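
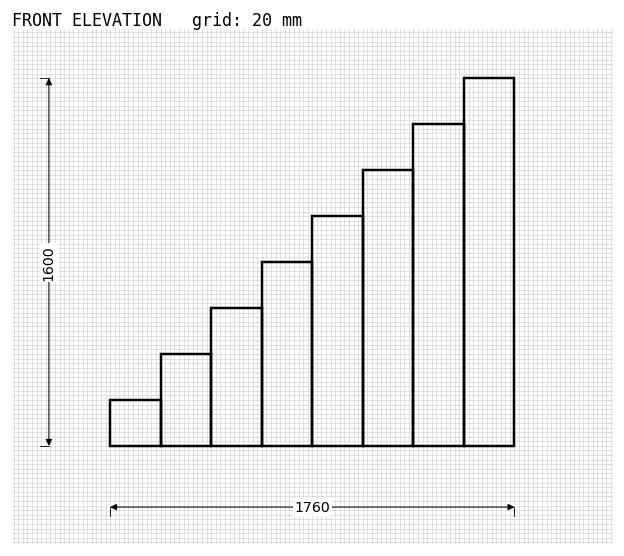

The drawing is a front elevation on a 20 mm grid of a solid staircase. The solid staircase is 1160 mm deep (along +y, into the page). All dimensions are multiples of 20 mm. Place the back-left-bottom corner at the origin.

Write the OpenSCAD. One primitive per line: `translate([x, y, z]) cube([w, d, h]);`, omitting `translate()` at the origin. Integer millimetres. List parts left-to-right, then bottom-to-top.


cube([220, 1160, 200]);
translate([220, 0, 0]) cube([220, 1160, 400]);
translate([440, 0, 0]) cube([220, 1160, 600]);
translate([660, 0, 0]) cube([220, 1160, 800]);
translate([880, 0, 0]) cube([220, 1160, 1000]);
translate([1100, 0, 0]) cube([220, 1160, 1200]);
translate([1320, 0, 0]) cube([220, 1160, 1400]);
translate([1540, 0, 0]) cube([220, 1160, 1600]);


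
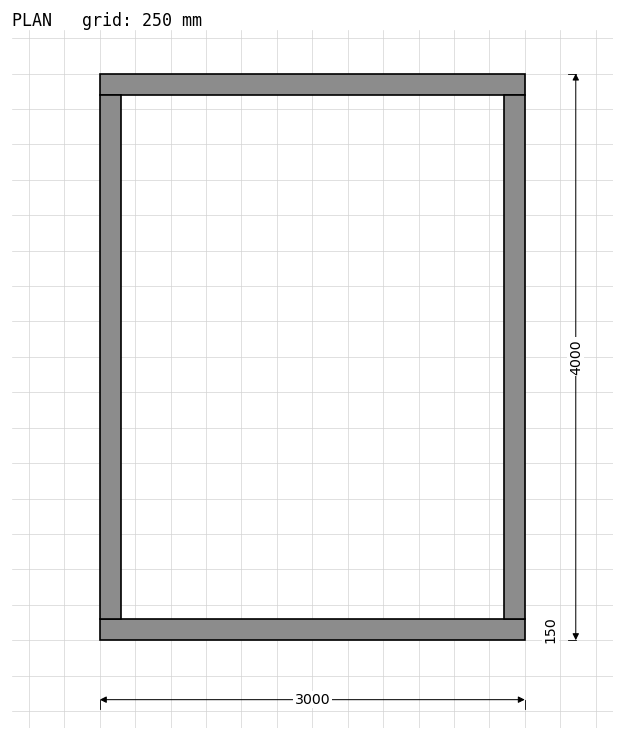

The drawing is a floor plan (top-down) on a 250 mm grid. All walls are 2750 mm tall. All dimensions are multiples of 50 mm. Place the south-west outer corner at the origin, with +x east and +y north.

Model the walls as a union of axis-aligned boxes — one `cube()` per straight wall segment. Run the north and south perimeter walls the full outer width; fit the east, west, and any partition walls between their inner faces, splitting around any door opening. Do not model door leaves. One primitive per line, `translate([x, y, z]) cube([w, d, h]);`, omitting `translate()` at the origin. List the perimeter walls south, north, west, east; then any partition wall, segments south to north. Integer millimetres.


cube([3000, 150, 2750]);
translate([0, 3850, 0]) cube([3000, 150, 2750]);
translate([0, 150, 0]) cube([150, 3700, 2750]);
translate([2850, 150, 0]) cube([150, 3700, 2750]);


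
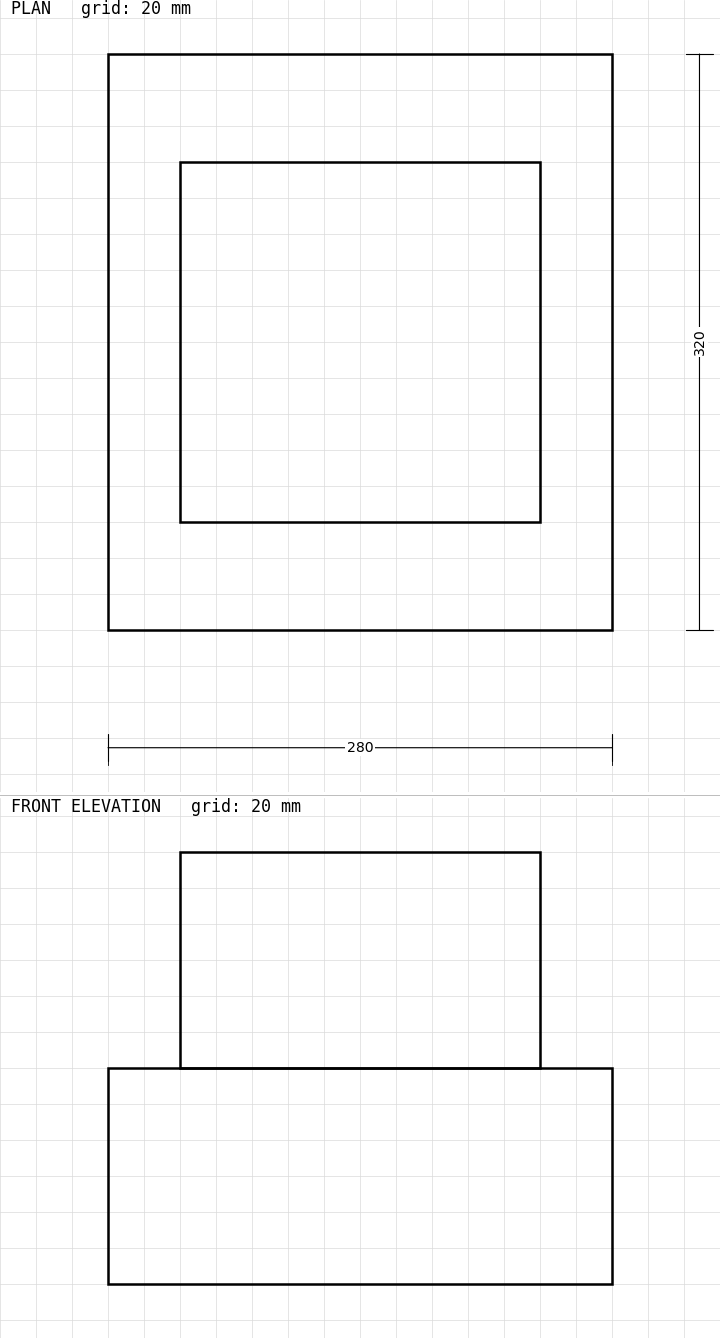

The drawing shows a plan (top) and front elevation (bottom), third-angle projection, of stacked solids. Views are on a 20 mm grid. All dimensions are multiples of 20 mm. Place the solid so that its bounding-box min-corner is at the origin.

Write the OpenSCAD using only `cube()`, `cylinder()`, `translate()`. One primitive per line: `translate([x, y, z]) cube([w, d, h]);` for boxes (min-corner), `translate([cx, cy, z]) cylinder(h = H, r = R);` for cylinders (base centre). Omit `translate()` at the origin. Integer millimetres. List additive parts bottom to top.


cube([280, 320, 120]);
translate([40, 60, 120]) cube([200, 200, 120]);


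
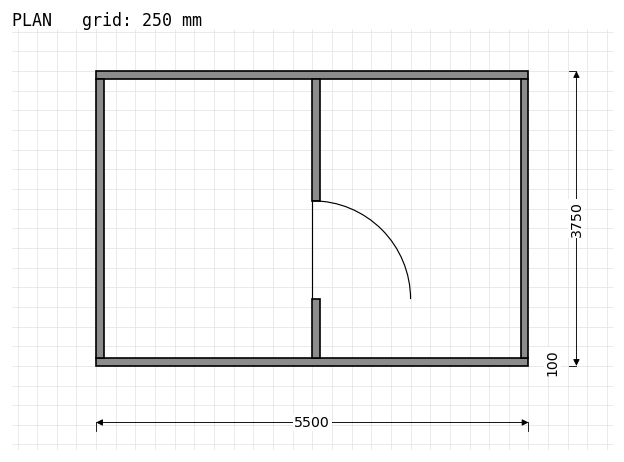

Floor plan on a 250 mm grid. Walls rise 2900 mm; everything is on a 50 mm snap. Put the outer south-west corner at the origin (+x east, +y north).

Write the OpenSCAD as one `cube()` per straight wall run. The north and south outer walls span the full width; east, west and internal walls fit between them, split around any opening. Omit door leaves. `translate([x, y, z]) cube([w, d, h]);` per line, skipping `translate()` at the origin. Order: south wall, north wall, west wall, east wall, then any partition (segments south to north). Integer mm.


cube([5500, 100, 2900]);
translate([0, 3650, 0]) cube([5500, 100, 2900]);
translate([0, 100, 0]) cube([100, 3550, 2900]);
translate([5400, 100, 0]) cube([100, 3550, 2900]);
translate([2750, 100, 0]) cube([100, 750, 2900]);
translate([2750, 2100, 0]) cube([100, 1550, 2900]);


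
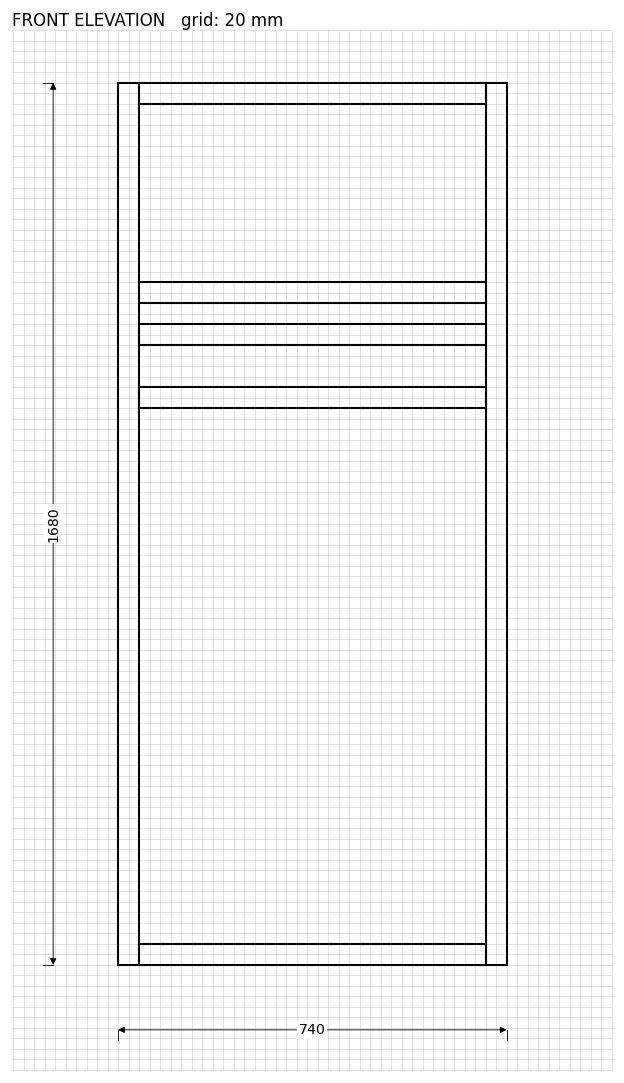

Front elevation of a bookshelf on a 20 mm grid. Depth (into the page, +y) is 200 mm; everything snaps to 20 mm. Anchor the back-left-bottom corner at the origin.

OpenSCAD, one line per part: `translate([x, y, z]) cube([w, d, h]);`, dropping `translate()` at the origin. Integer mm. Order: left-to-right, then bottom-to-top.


cube([40, 200, 1680]);
translate([40, 0, 0]) cube([660, 200, 40]);
translate([40, 0, 1060]) cube([660, 200, 40]);
translate([40, 0, 1180]) cube([660, 200, 40]);
translate([40, 0, 1260]) cube([660, 200, 40]);
translate([40, 0, 1640]) cube([660, 200, 40]);
translate([700, 0, 0]) cube([40, 200, 1680]);


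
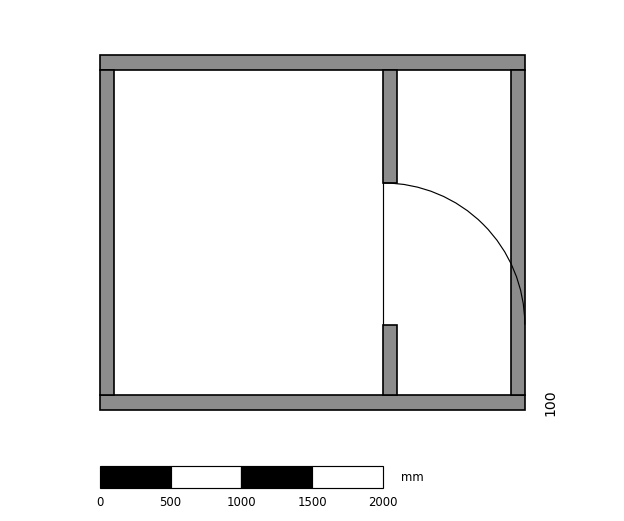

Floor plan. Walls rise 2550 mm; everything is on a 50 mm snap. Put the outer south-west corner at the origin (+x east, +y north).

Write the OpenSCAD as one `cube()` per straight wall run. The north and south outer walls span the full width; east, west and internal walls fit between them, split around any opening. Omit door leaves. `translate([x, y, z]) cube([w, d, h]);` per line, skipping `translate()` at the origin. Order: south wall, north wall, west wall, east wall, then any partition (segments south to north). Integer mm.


cube([3000, 100, 2550]);
translate([0, 2400, 0]) cube([3000, 100, 2550]);
translate([0, 100, 0]) cube([100, 2300, 2550]);
translate([2900, 100, 0]) cube([100, 2300, 2550]);
translate([2000, 100, 0]) cube([100, 500, 2550]);
translate([2000, 1600, 0]) cube([100, 800, 2550]);


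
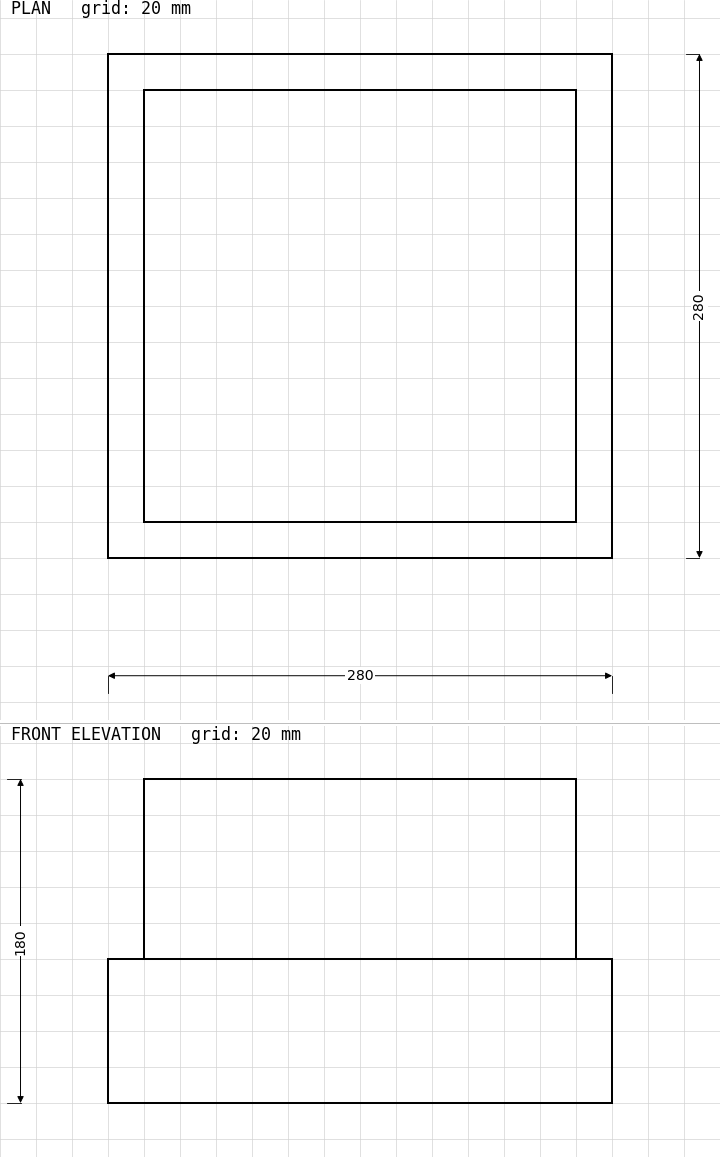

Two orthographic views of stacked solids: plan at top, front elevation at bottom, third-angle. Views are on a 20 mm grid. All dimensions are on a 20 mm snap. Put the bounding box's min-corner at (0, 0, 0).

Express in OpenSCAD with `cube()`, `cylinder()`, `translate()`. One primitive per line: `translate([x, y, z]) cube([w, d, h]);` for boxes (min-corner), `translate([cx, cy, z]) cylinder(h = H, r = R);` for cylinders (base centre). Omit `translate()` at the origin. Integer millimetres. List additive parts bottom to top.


cube([280, 280, 80]);
translate([20, 20, 80]) cube([240, 240, 100]);


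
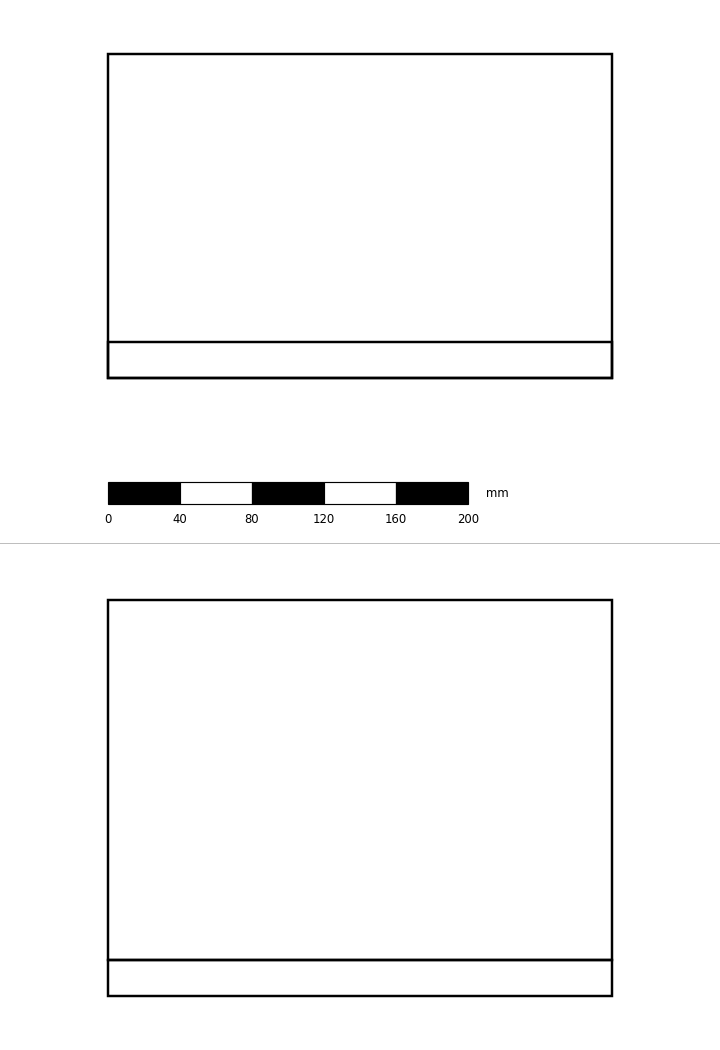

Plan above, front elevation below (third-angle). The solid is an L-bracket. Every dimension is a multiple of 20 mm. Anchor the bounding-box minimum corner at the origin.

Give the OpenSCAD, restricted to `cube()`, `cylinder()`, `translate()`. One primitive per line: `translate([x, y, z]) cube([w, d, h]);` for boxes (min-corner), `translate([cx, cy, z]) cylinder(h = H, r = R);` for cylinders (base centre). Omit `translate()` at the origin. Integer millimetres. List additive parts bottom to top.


cube([280, 180, 20]);
translate([0, 0, 20]) cube([280, 20, 200]);


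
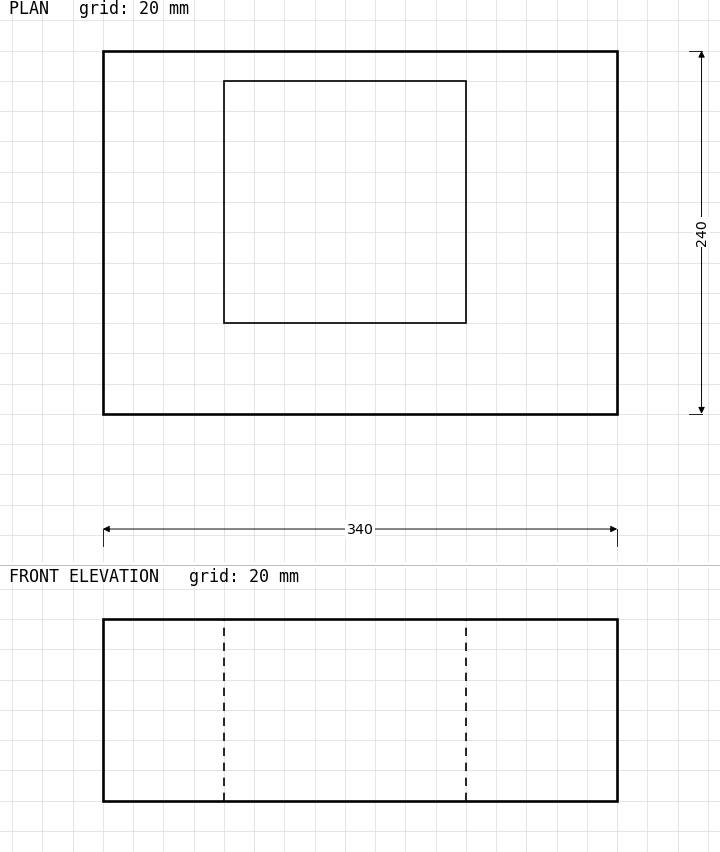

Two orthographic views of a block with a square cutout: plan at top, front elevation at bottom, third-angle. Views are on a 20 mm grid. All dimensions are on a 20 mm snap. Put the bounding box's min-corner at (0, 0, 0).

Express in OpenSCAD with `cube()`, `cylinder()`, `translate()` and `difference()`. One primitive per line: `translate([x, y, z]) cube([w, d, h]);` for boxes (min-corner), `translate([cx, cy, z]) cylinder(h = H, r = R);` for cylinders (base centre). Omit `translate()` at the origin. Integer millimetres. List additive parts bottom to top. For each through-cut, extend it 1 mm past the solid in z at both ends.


difference() {
  cube([340, 240, 120]);
  translate([80, 60, -1]) cube([160, 160, 122]);
}


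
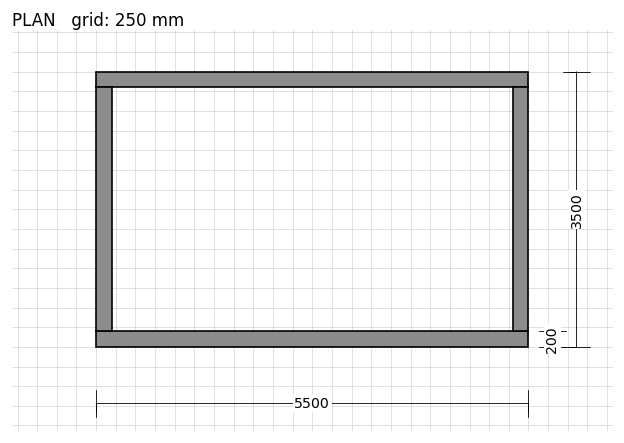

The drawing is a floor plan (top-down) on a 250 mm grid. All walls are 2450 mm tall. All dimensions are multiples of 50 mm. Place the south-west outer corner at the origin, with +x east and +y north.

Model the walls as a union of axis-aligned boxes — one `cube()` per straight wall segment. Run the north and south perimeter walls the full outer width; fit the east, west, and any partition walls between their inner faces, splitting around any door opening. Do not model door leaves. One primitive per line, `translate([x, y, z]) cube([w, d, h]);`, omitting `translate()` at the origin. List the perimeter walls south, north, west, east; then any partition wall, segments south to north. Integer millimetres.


cube([5500, 200, 2450]);
translate([0, 3300, 0]) cube([5500, 200, 2450]);
translate([0, 200, 0]) cube([200, 3100, 2450]);
translate([5300, 200, 0]) cube([200, 3100, 2450]);


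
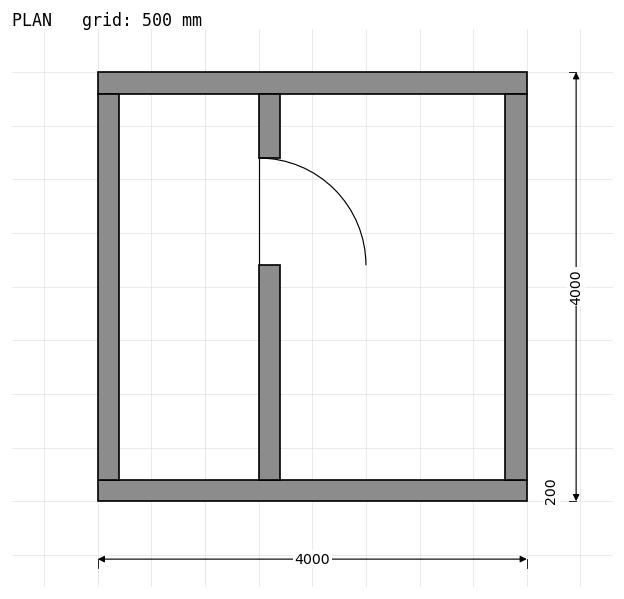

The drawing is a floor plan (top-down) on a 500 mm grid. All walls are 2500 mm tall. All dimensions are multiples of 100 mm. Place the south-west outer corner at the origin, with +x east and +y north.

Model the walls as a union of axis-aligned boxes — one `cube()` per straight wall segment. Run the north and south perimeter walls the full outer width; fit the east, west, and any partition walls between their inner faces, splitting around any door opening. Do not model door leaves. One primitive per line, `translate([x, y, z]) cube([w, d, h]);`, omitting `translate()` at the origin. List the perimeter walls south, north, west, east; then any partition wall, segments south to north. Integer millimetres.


cube([4000, 200, 2500]);
translate([0, 3800, 0]) cube([4000, 200, 2500]);
translate([0, 200, 0]) cube([200, 3600, 2500]);
translate([3800, 200, 0]) cube([200, 3600, 2500]);
translate([1500, 200, 0]) cube([200, 2000, 2500]);
translate([1500, 3200, 0]) cube([200, 600, 2500]);


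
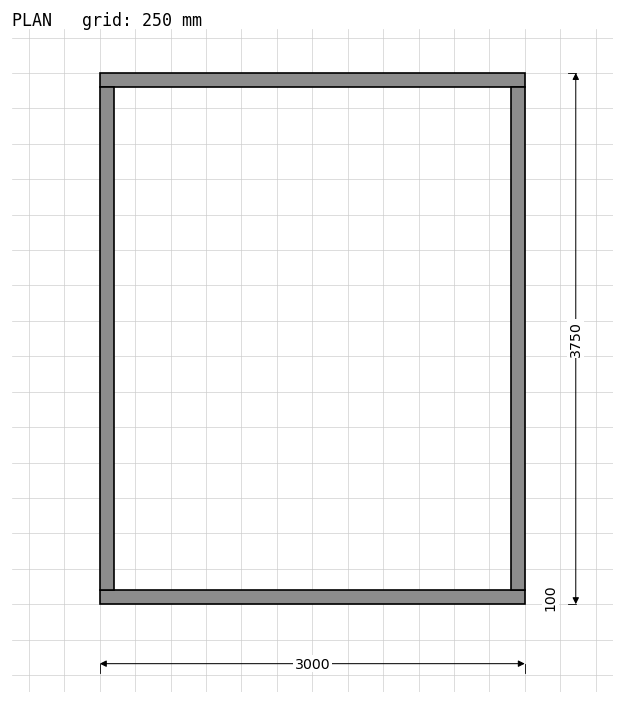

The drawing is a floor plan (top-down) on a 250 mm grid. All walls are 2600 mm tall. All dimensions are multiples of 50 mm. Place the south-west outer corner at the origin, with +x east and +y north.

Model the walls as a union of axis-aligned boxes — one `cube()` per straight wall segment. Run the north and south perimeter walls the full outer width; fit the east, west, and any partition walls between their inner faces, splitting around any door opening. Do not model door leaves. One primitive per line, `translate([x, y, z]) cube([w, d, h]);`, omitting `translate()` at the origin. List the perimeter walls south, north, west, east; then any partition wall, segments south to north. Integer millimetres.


cube([3000, 100, 2600]);
translate([0, 3650, 0]) cube([3000, 100, 2600]);
translate([0, 100, 0]) cube([100, 3550, 2600]);
translate([2900, 100, 0]) cube([100, 3550, 2600]);


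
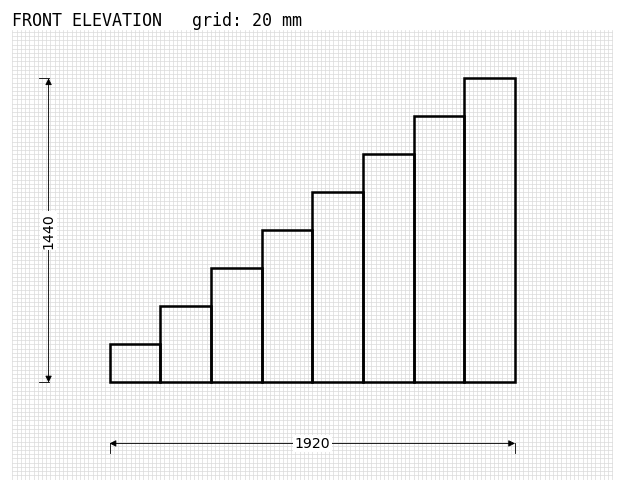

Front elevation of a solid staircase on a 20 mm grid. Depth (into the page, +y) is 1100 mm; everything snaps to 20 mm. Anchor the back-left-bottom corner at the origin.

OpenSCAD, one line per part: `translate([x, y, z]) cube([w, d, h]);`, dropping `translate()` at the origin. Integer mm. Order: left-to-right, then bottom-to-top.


cube([240, 1100, 180]);
translate([240, 0, 0]) cube([240, 1100, 360]);
translate([480, 0, 0]) cube([240, 1100, 540]);
translate([720, 0, 0]) cube([240, 1100, 720]);
translate([960, 0, 0]) cube([240, 1100, 900]);
translate([1200, 0, 0]) cube([240, 1100, 1080]);
translate([1440, 0, 0]) cube([240, 1100, 1260]);
translate([1680, 0, 0]) cube([240, 1100, 1440]);


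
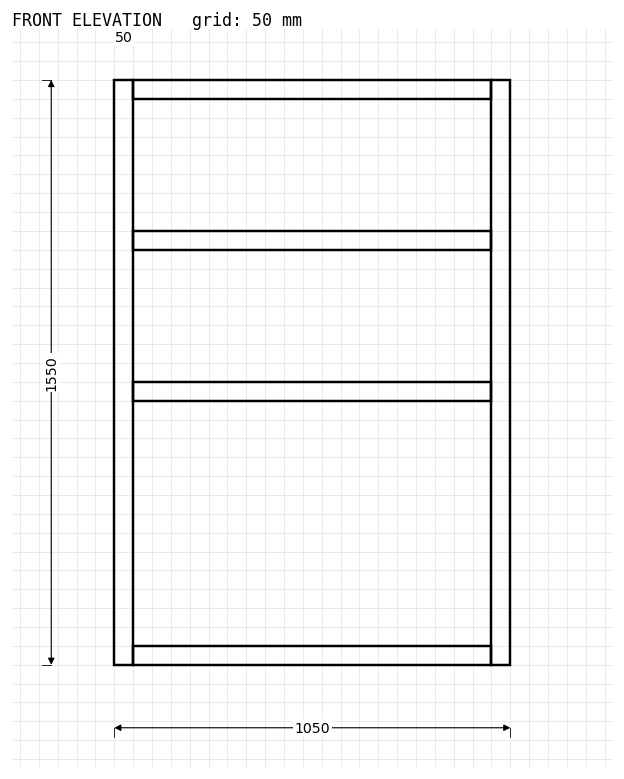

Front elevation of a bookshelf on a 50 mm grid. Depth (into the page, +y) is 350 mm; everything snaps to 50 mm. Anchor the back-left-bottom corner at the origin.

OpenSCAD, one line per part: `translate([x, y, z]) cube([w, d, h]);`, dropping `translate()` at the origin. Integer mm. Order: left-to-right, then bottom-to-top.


cube([50, 350, 1550]);
translate([50, 0, 0]) cube([950, 350, 50]);
translate([50, 0, 700]) cube([950, 350, 50]);
translate([50, 0, 1100]) cube([950, 350, 50]);
translate([50, 0, 1500]) cube([950, 350, 50]);
translate([1000, 0, 0]) cube([50, 350, 1550]);


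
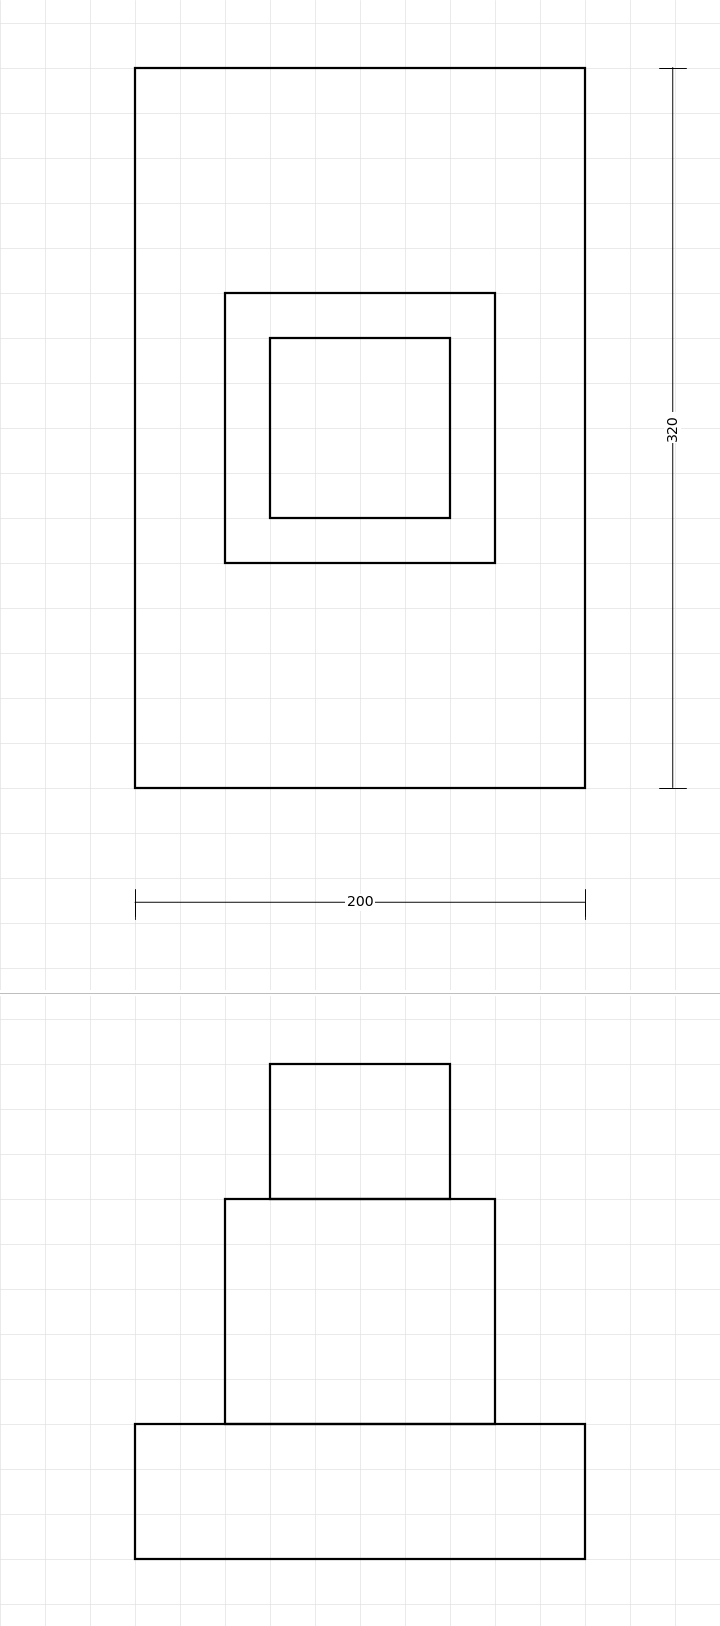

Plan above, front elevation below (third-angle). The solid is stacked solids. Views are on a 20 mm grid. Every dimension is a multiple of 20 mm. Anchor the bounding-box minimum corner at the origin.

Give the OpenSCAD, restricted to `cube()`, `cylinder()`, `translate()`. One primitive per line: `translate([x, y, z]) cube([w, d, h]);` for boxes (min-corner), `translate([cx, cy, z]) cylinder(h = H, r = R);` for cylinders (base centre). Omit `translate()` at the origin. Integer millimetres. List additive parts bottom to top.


cube([200, 320, 60]);
translate([40, 100, 60]) cube([120, 120, 100]);
translate([60, 120, 160]) cube([80, 80, 60]);


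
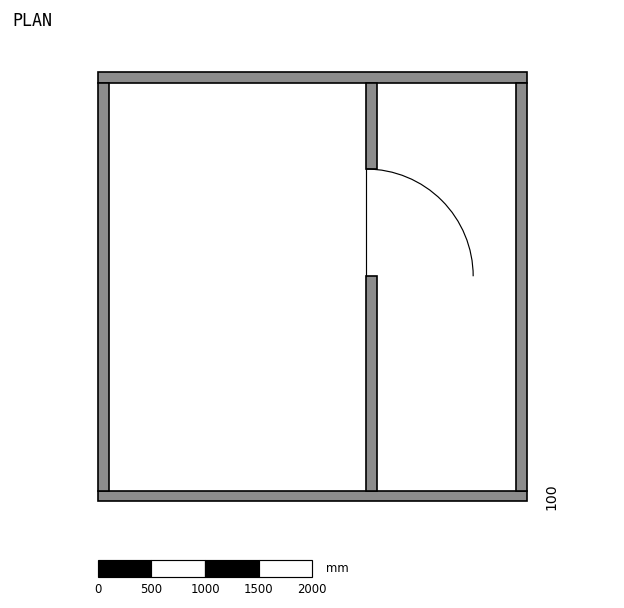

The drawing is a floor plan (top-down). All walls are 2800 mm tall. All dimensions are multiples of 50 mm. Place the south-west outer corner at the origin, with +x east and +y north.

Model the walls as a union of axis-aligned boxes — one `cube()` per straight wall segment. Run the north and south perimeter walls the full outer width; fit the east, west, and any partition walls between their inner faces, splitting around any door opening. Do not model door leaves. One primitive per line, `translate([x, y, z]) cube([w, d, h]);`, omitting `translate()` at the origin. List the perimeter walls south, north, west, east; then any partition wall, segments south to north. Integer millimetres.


cube([4000, 100, 2800]);
translate([0, 3900, 0]) cube([4000, 100, 2800]);
translate([0, 100, 0]) cube([100, 3800, 2800]);
translate([3900, 100, 0]) cube([100, 3800, 2800]);
translate([2500, 100, 0]) cube([100, 2000, 2800]);
translate([2500, 3100, 0]) cube([100, 800, 2800]);


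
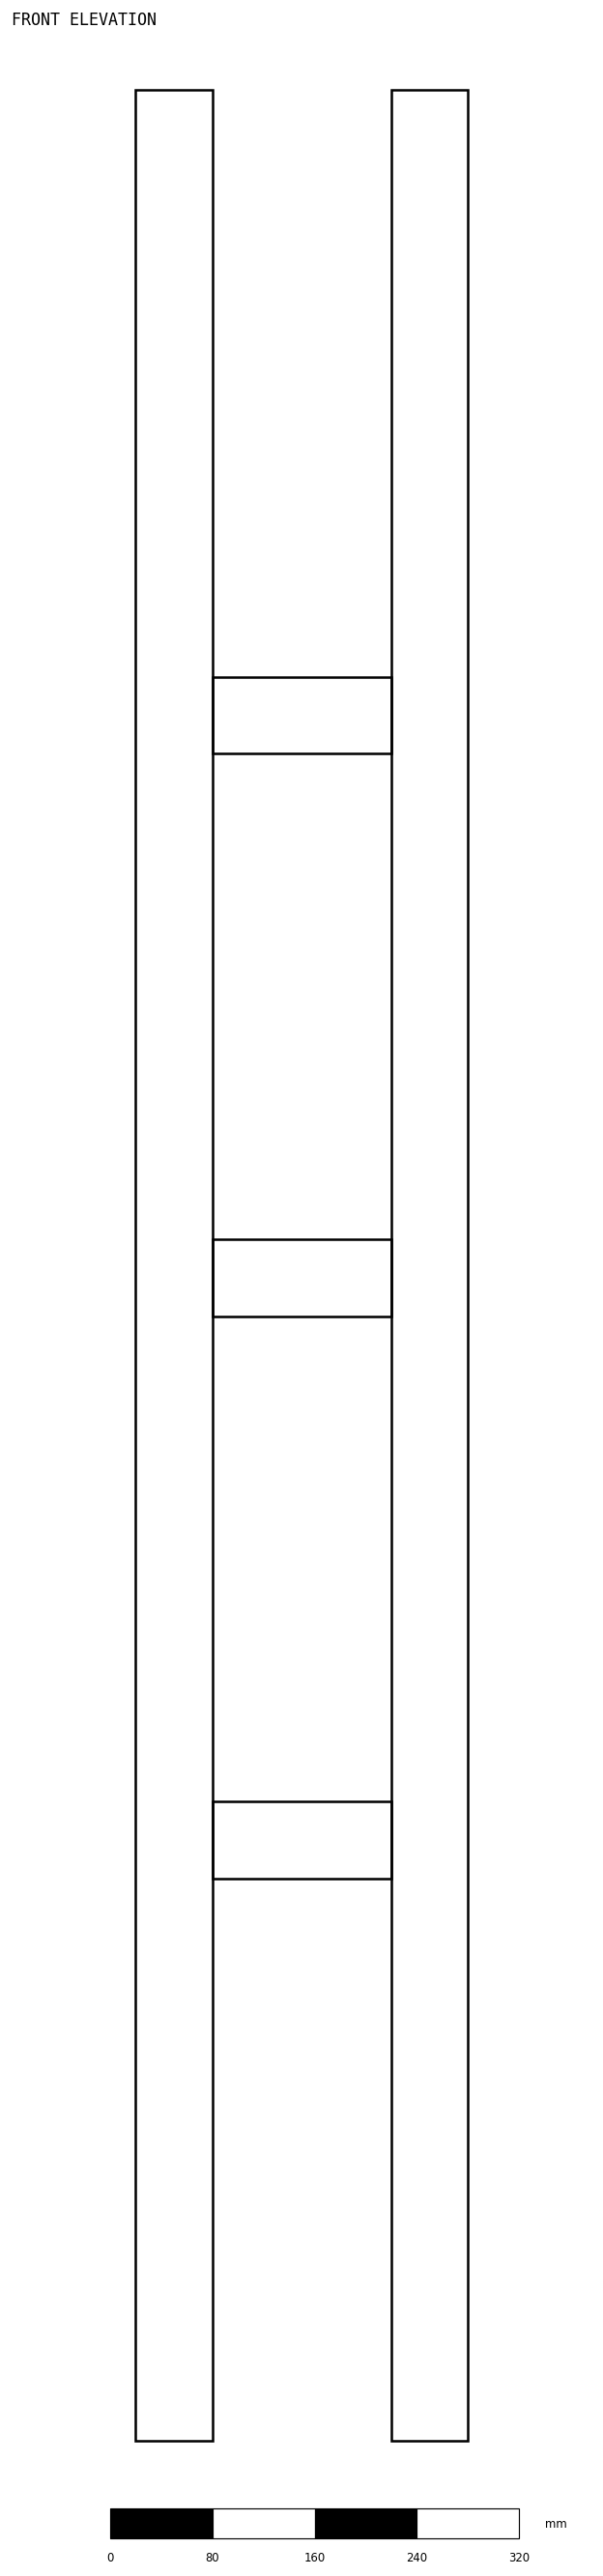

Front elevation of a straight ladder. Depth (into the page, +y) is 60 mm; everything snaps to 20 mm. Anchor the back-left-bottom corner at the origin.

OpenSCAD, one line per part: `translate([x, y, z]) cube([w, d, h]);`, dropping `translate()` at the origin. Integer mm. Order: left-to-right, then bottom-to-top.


cube([60, 60, 1840]);
translate([60, 0, 440]) cube([140, 60, 60]);
translate([60, 0, 880]) cube([140, 60, 60]);
translate([60, 0, 1320]) cube([140, 60, 60]);
translate([200, 0, 0]) cube([60, 60, 1840]);


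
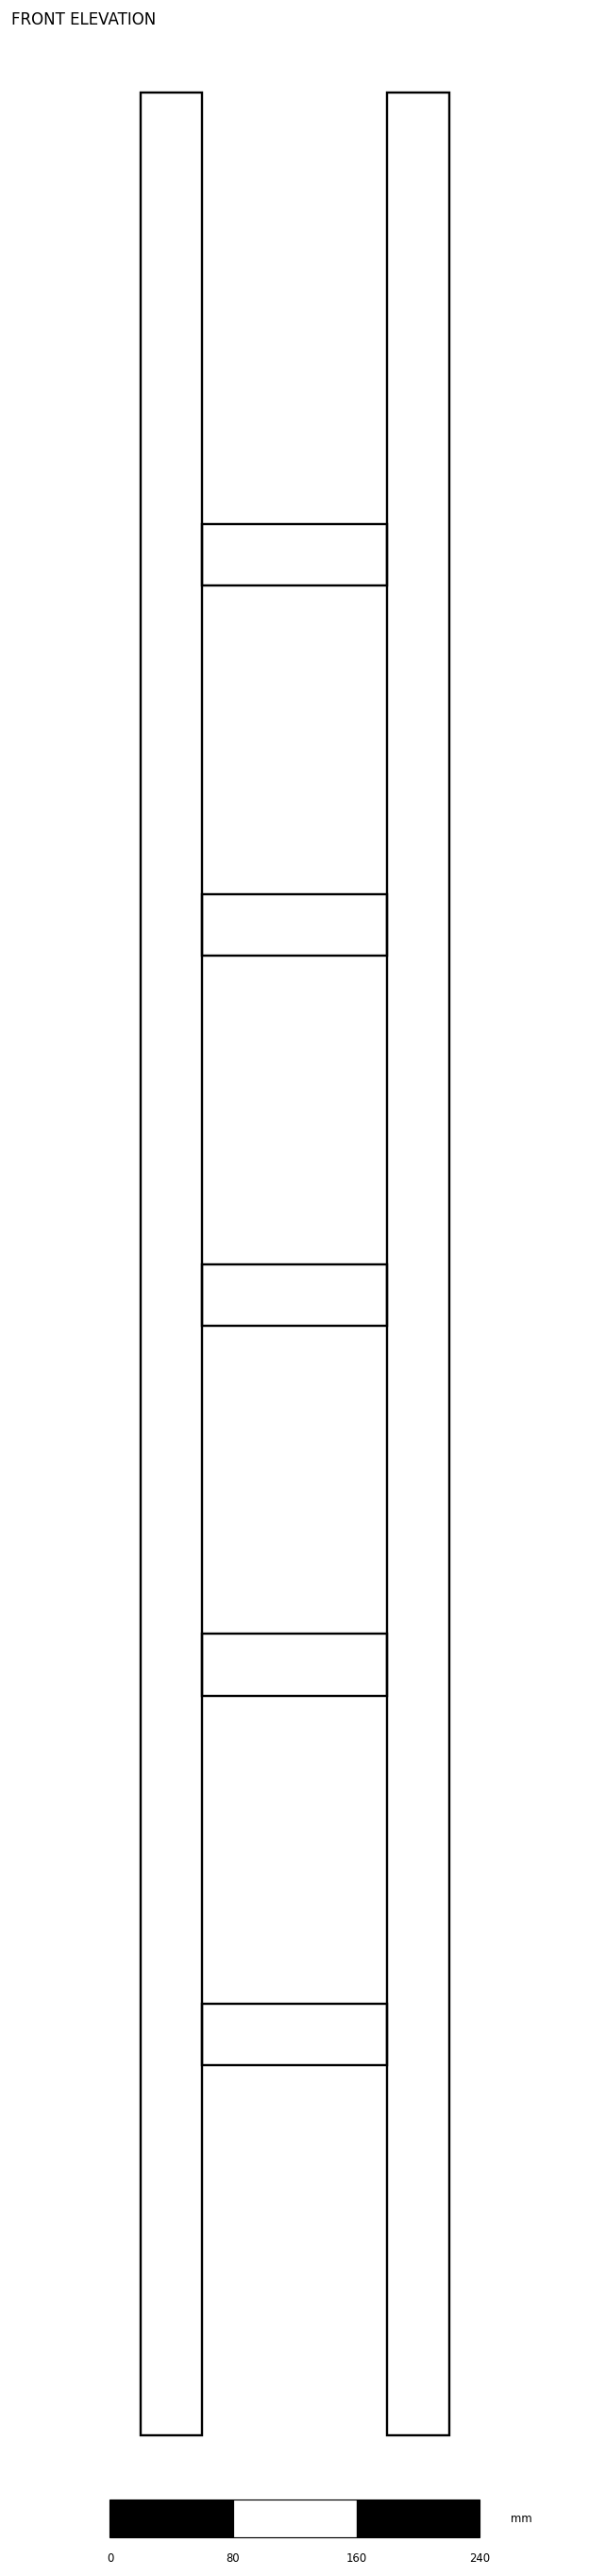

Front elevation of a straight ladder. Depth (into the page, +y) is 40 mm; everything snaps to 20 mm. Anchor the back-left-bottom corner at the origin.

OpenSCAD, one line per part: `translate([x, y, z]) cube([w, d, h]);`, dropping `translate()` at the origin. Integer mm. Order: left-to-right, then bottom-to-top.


cube([40, 40, 1520]);
translate([40, 0, 240]) cube([120, 40, 40]);
translate([40, 0, 480]) cube([120, 40, 40]);
translate([40, 0, 720]) cube([120, 40, 40]);
translate([40, 0, 960]) cube([120, 40, 40]);
translate([40, 0, 1200]) cube([120, 40, 40]);
translate([160, 0, 0]) cube([40, 40, 1520]);


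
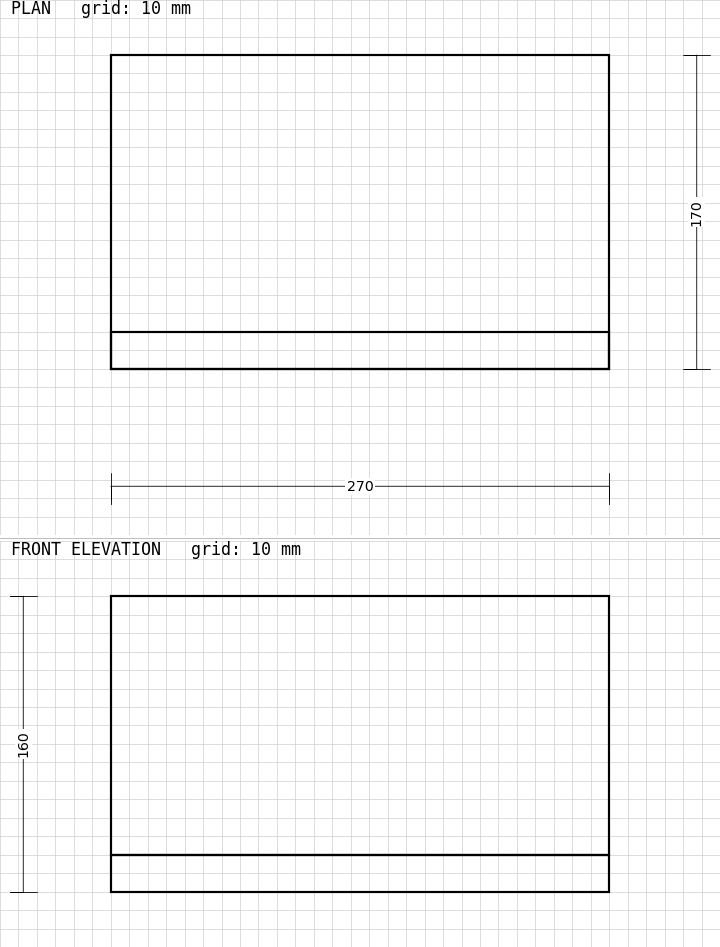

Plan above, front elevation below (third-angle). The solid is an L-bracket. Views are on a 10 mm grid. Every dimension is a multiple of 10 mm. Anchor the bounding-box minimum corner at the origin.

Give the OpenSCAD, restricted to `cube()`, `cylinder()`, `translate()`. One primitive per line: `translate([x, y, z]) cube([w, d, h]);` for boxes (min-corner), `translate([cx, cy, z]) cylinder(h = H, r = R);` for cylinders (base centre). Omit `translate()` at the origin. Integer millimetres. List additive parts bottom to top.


cube([270, 170, 20]);
translate([0, 0, 20]) cube([270, 20, 140]);


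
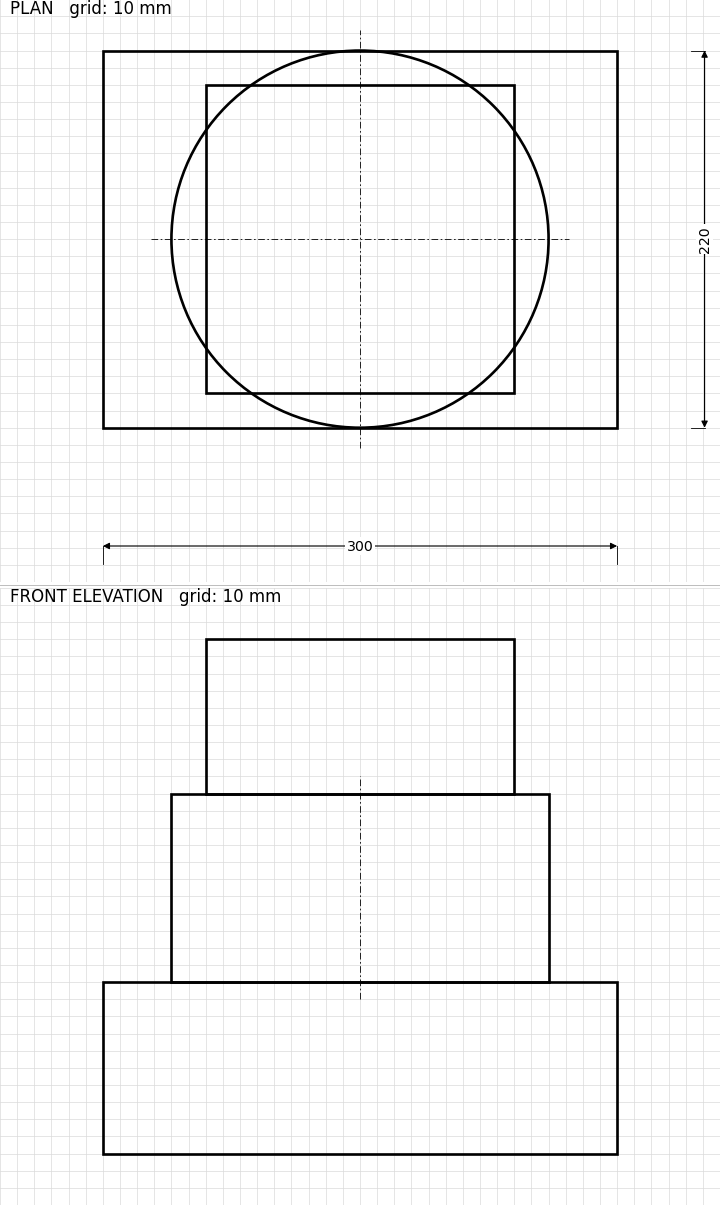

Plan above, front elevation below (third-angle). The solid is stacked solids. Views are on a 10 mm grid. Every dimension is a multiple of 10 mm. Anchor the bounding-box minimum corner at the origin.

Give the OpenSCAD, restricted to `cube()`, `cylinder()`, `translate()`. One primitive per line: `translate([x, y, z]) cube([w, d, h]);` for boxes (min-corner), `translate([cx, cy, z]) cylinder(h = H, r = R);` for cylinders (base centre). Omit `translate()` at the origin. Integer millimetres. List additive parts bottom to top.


cube([300, 220, 100]);
translate([150, 110, 100]) cylinder(h = 110, r = 110);
translate([60, 20, 210]) cube([180, 180, 90]);


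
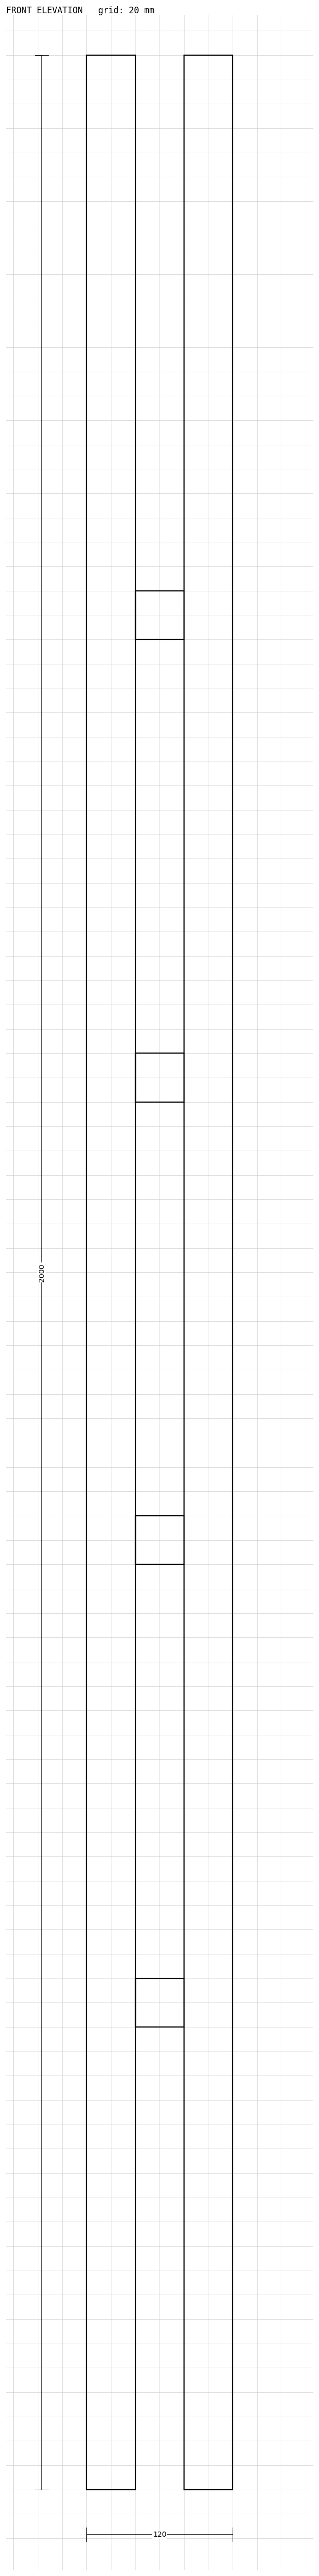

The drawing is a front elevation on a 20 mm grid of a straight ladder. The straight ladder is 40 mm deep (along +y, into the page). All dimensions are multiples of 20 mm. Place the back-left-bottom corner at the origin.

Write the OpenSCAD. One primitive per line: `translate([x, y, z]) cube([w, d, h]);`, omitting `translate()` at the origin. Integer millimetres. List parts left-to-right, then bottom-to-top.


cube([40, 40, 2000]);
translate([40, 0, 380]) cube([40, 40, 40]);
translate([40, 0, 760]) cube([40, 40, 40]);
translate([40, 0, 1140]) cube([40, 40, 40]);
translate([40, 0, 1520]) cube([40, 40, 40]);
translate([80, 0, 0]) cube([40, 40, 2000]);


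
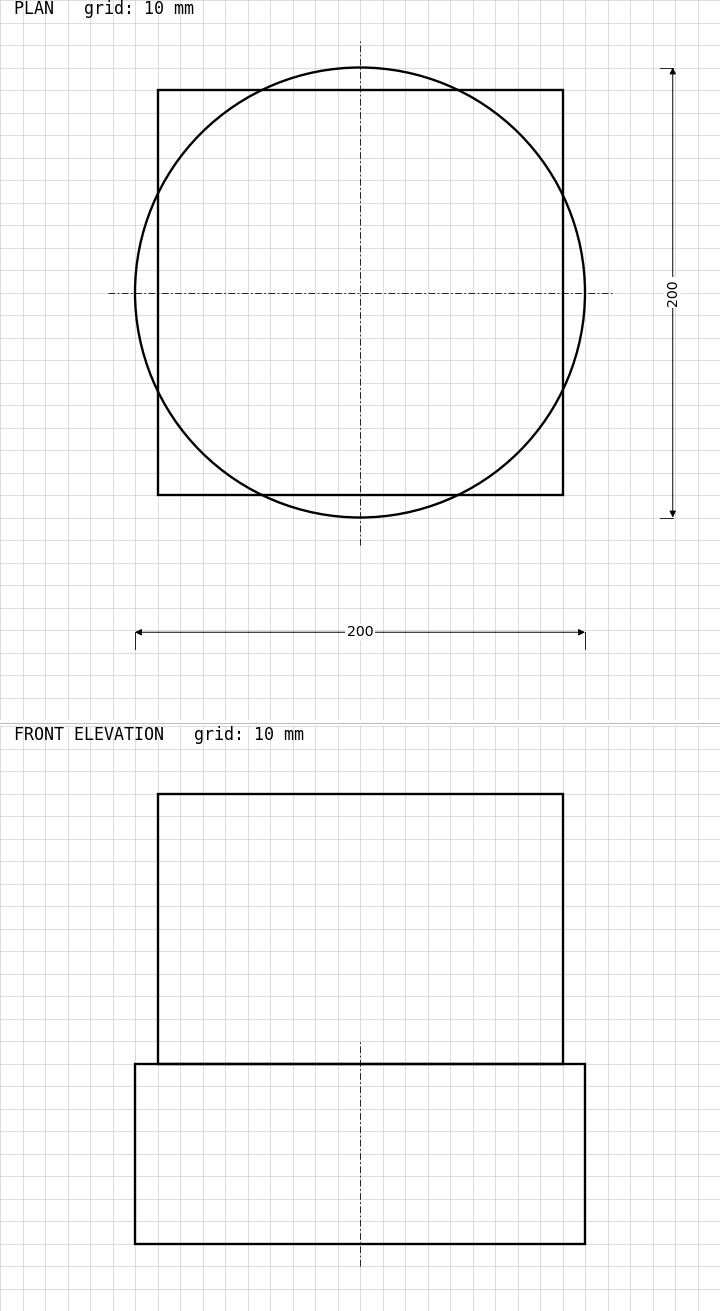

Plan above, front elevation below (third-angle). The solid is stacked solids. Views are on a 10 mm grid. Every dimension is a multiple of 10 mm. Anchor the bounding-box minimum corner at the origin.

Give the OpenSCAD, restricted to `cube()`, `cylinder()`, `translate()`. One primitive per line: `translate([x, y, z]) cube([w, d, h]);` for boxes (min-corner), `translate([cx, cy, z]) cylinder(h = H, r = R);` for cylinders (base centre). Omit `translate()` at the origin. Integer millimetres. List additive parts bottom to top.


translate([100, 100, 0]) cylinder(h = 80, r = 100);
translate([10, 10, 80]) cube([180, 180, 120]);


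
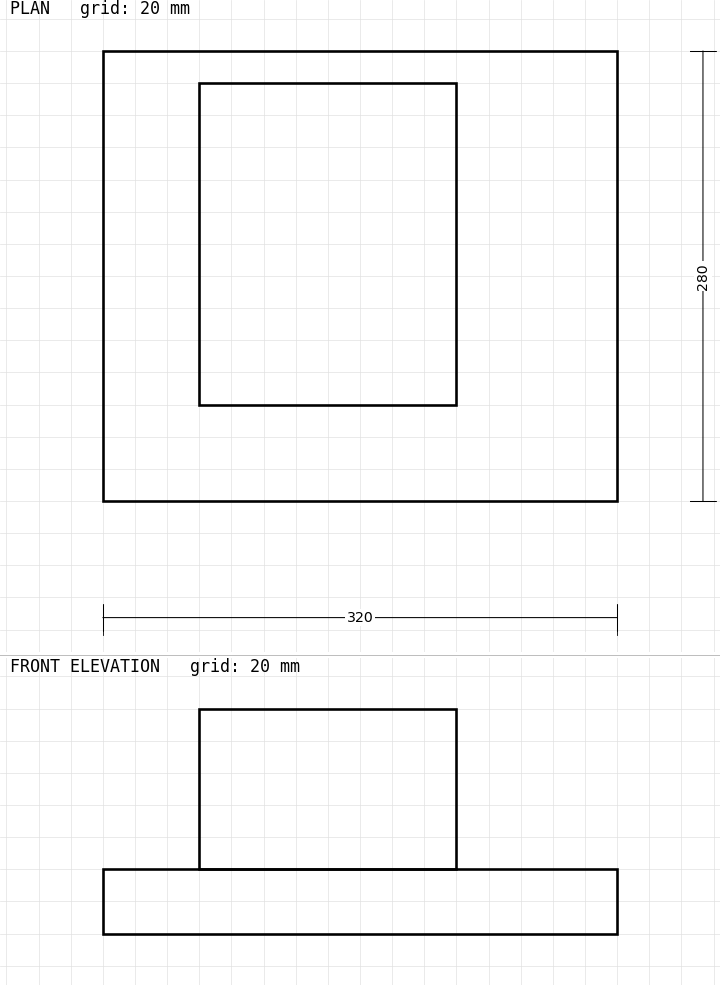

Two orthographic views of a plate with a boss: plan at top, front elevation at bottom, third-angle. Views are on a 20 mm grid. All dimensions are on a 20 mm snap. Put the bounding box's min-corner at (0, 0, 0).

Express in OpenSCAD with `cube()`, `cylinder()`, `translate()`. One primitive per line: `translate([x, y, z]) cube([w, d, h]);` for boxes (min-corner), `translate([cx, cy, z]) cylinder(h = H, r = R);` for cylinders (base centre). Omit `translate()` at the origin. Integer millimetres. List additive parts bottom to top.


cube([320, 280, 40]);
translate([60, 60, 40]) cube([160, 200, 100]);


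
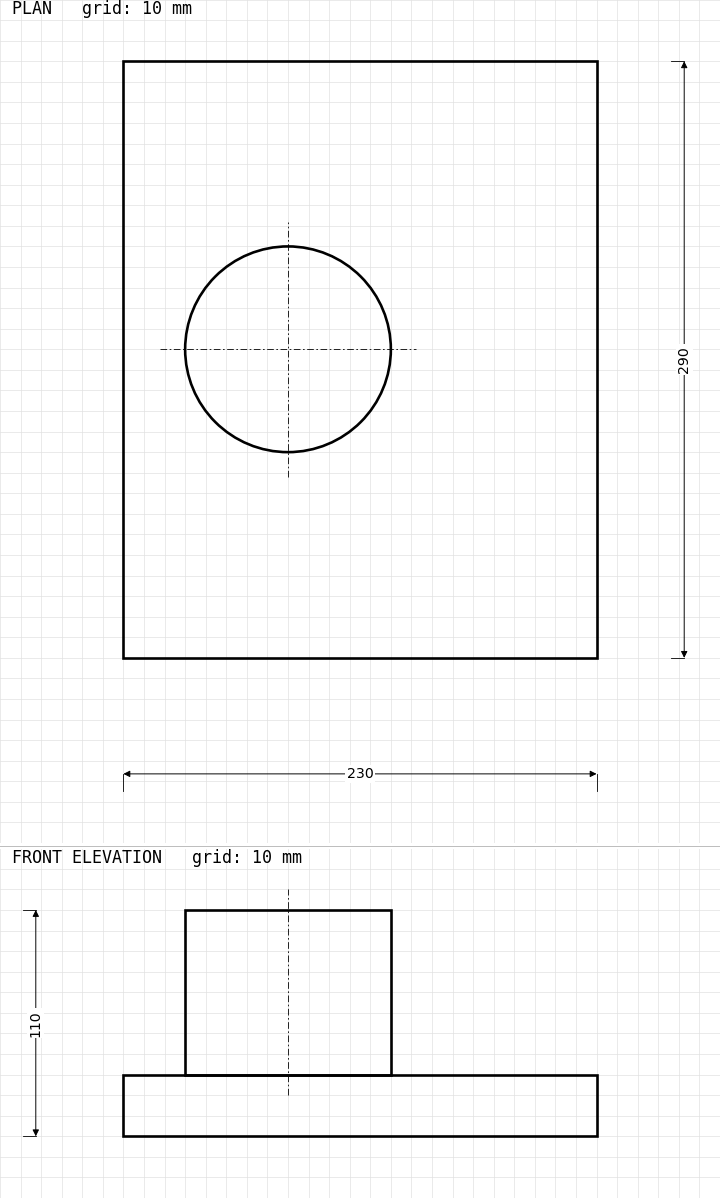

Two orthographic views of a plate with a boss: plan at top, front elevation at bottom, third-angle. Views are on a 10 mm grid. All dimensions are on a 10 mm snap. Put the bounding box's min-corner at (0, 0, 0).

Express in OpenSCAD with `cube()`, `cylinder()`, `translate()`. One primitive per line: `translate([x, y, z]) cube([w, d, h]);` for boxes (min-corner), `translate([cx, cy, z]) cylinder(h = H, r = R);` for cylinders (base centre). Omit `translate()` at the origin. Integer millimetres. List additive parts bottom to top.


cube([230, 290, 30]);
translate([80, 150, 30]) cylinder(h = 80, r = 50);


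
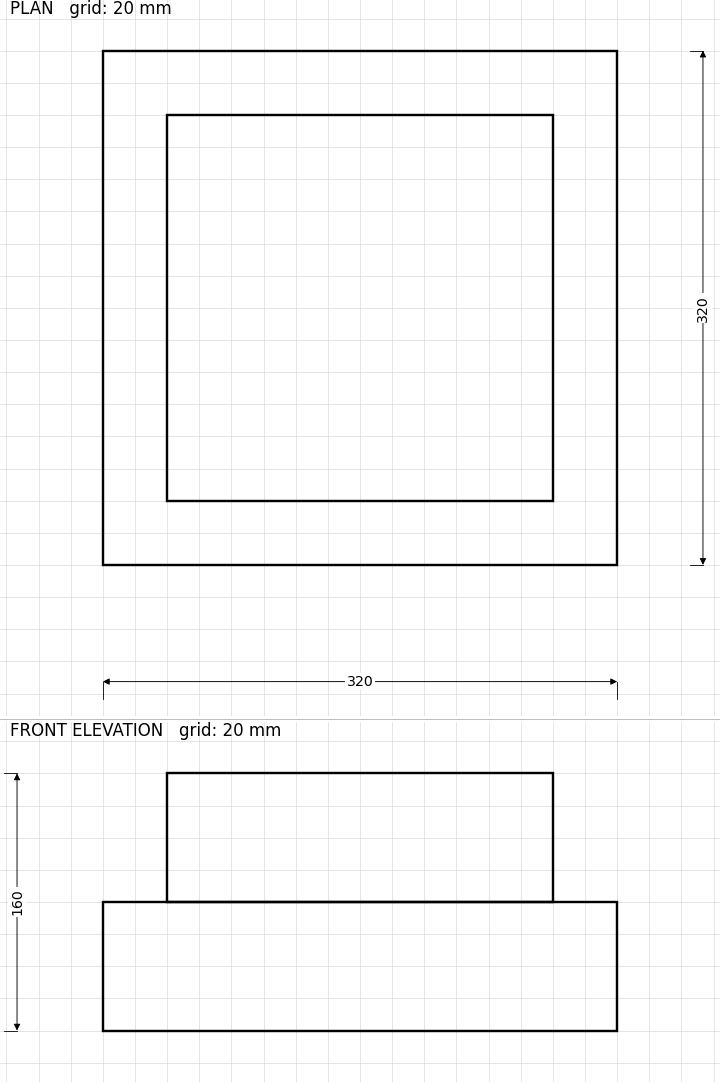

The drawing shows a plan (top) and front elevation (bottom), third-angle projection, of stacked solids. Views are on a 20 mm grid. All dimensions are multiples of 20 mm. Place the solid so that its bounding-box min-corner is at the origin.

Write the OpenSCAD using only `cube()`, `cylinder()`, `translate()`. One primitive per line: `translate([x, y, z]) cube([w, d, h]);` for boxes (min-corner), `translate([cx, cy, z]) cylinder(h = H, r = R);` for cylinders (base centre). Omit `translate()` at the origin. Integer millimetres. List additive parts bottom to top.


cube([320, 320, 80]);
translate([40, 40, 80]) cube([240, 240, 80]);


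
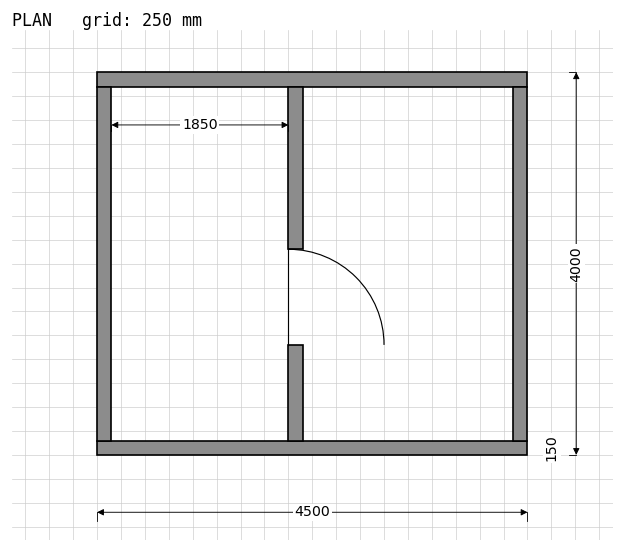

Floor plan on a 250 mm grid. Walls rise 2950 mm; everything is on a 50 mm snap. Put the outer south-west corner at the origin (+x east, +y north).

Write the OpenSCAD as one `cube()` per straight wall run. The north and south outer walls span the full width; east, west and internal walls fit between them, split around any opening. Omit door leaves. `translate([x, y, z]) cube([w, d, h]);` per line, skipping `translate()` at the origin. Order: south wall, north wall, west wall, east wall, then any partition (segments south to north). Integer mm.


cube([4500, 150, 2950]);
translate([0, 3850, 0]) cube([4500, 150, 2950]);
translate([0, 150, 0]) cube([150, 3700, 2950]);
translate([4350, 150, 0]) cube([150, 3700, 2950]);
translate([2000, 150, 0]) cube([150, 1000, 2950]);
translate([2000, 2150, 0]) cube([150, 1700, 2950]);


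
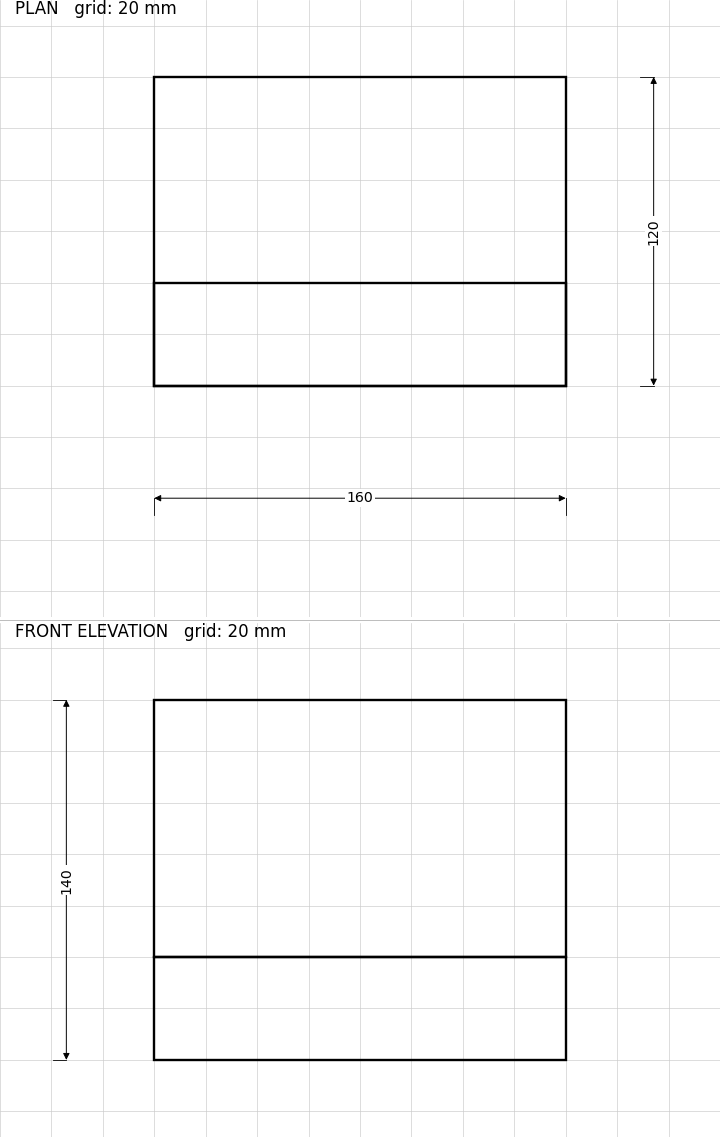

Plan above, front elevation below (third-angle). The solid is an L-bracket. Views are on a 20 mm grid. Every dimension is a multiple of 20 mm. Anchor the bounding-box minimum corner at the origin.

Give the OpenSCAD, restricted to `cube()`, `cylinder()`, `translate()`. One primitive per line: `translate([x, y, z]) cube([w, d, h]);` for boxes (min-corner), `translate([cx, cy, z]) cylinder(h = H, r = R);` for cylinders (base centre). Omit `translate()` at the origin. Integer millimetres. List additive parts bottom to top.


cube([160, 120, 40]);
translate([0, 0, 40]) cube([160, 40, 100]);


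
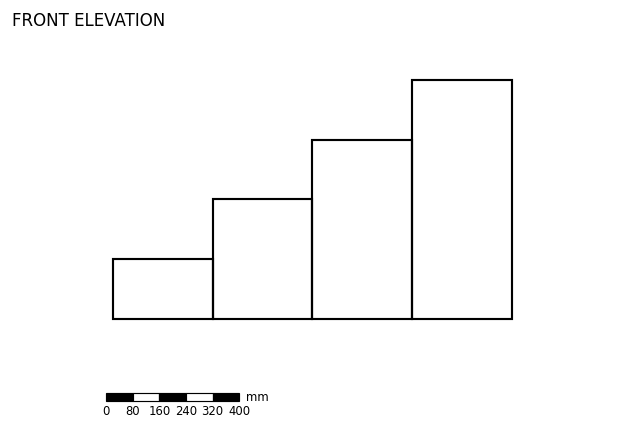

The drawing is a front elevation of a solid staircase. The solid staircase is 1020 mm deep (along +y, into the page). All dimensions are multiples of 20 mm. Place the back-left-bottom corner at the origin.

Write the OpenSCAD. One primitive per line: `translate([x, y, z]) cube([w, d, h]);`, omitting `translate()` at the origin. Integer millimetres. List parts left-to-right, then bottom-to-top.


cube([300, 1020, 180]);
translate([300, 0, 0]) cube([300, 1020, 360]);
translate([600, 0, 0]) cube([300, 1020, 540]);
translate([900, 0, 0]) cube([300, 1020, 720]);


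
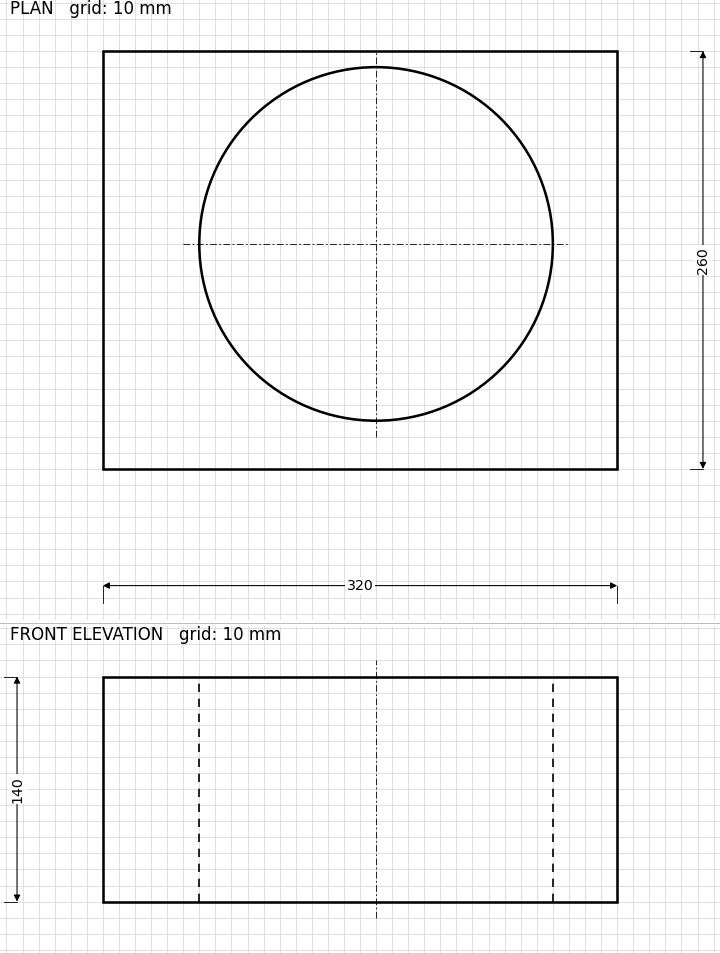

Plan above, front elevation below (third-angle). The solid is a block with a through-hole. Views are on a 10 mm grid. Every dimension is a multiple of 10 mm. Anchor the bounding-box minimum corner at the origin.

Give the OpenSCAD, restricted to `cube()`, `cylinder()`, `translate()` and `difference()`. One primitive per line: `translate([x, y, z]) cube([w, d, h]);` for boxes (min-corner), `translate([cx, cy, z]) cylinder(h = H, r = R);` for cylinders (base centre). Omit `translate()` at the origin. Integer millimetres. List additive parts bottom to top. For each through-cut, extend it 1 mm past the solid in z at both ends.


difference() {
  cube([320, 260, 140]);
  translate([170, 140, -1]) cylinder(h = 142, r = 110);
}


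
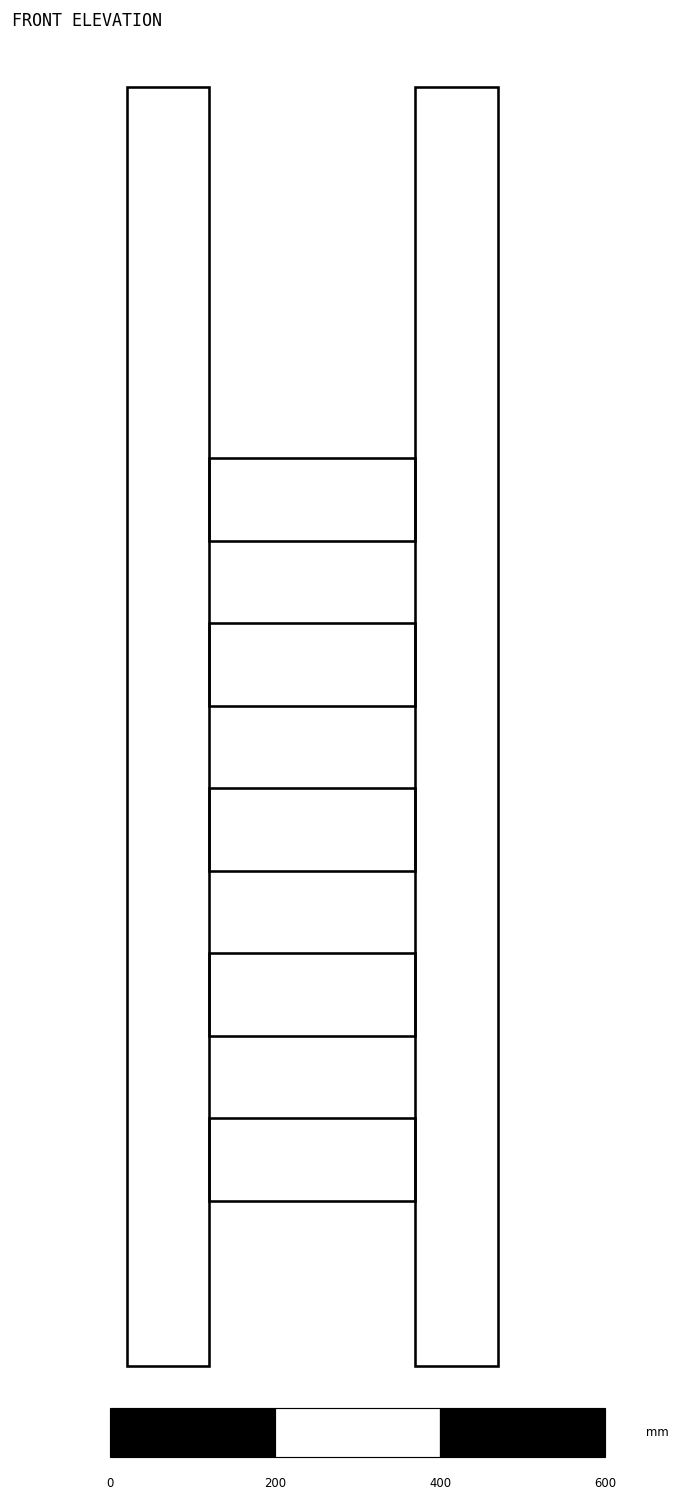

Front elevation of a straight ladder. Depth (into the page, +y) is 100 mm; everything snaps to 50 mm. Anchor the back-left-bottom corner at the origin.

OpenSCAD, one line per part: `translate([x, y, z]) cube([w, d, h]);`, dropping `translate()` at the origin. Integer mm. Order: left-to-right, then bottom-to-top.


cube([100, 100, 1550]);
translate([100, 0, 200]) cube([250, 100, 100]);
translate([100, 0, 400]) cube([250, 100, 100]);
translate([100, 0, 600]) cube([250, 100, 100]);
translate([100, 0, 800]) cube([250, 100, 100]);
translate([100, 0, 1000]) cube([250, 100, 100]);
translate([350, 0, 0]) cube([100, 100, 1550]);


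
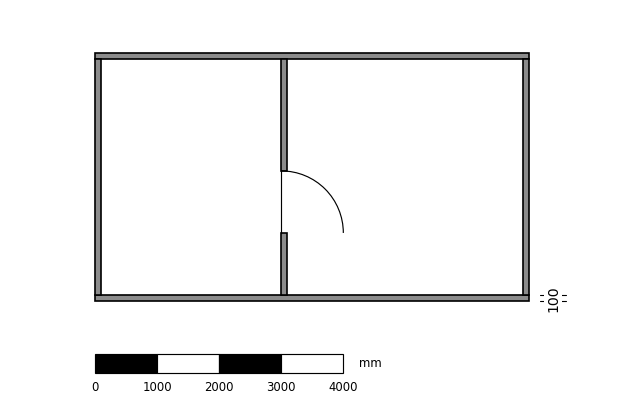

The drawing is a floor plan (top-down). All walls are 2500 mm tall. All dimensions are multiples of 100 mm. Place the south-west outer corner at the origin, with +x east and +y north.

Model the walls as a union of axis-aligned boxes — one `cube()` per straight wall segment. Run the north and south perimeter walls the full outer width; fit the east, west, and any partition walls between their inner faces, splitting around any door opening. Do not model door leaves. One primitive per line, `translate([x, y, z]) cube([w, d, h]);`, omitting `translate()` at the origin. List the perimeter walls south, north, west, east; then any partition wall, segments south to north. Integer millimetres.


cube([7000, 100, 2500]);
translate([0, 3900, 0]) cube([7000, 100, 2500]);
translate([0, 100, 0]) cube([100, 3800, 2500]);
translate([6900, 100, 0]) cube([100, 3800, 2500]);
translate([3000, 100, 0]) cube([100, 1000, 2500]);
translate([3000, 2100, 0]) cube([100, 1800, 2500]);


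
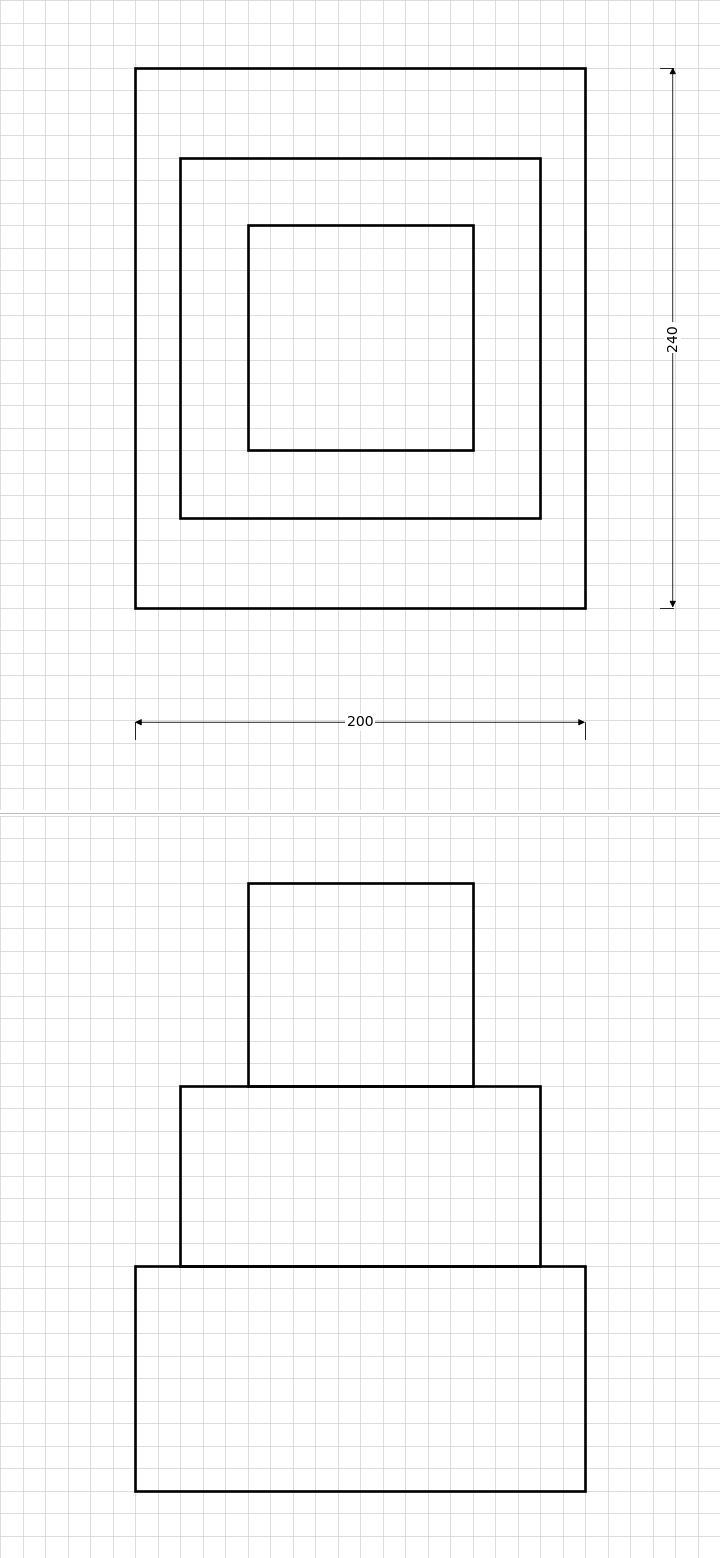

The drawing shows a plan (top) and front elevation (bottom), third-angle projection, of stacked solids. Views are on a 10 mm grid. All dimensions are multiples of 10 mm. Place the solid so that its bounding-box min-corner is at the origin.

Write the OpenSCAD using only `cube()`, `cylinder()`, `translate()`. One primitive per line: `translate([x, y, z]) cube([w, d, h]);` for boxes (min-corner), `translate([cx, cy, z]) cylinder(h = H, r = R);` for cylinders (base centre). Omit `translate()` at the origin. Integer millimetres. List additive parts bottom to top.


cube([200, 240, 100]);
translate([20, 40, 100]) cube([160, 160, 80]);
translate([50, 70, 180]) cube([100, 100, 90]);


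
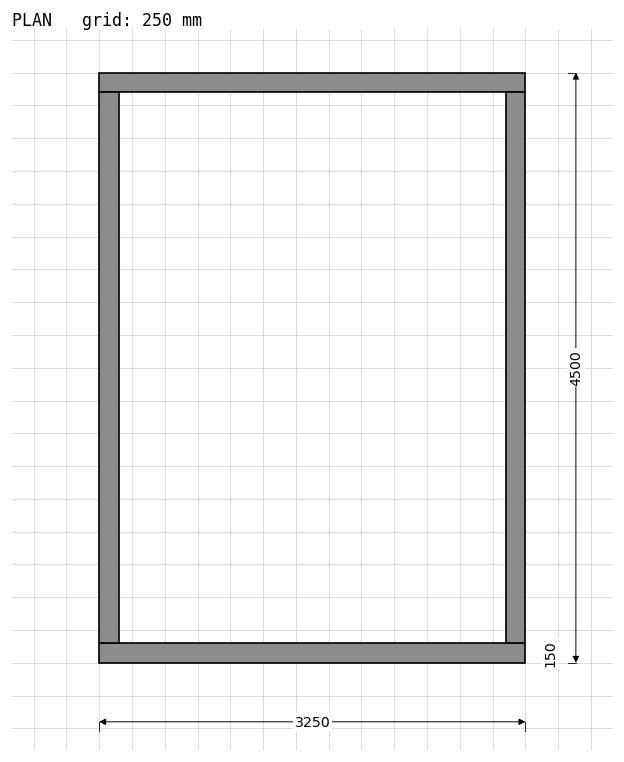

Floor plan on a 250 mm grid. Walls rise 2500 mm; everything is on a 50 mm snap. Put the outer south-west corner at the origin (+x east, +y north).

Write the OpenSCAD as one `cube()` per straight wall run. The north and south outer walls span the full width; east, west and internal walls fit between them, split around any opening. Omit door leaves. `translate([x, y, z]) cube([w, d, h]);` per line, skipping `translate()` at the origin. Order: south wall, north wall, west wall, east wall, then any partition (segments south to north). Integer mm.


cube([3250, 150, 2500]);
translate([0, 4350, 0]) cube([3250, 150, 2500]);
translate([0, 150, 0]) cube([150, 4200, 2500]);
translate([3100, 150, 0]) cube([150, 4200, 2500]);
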